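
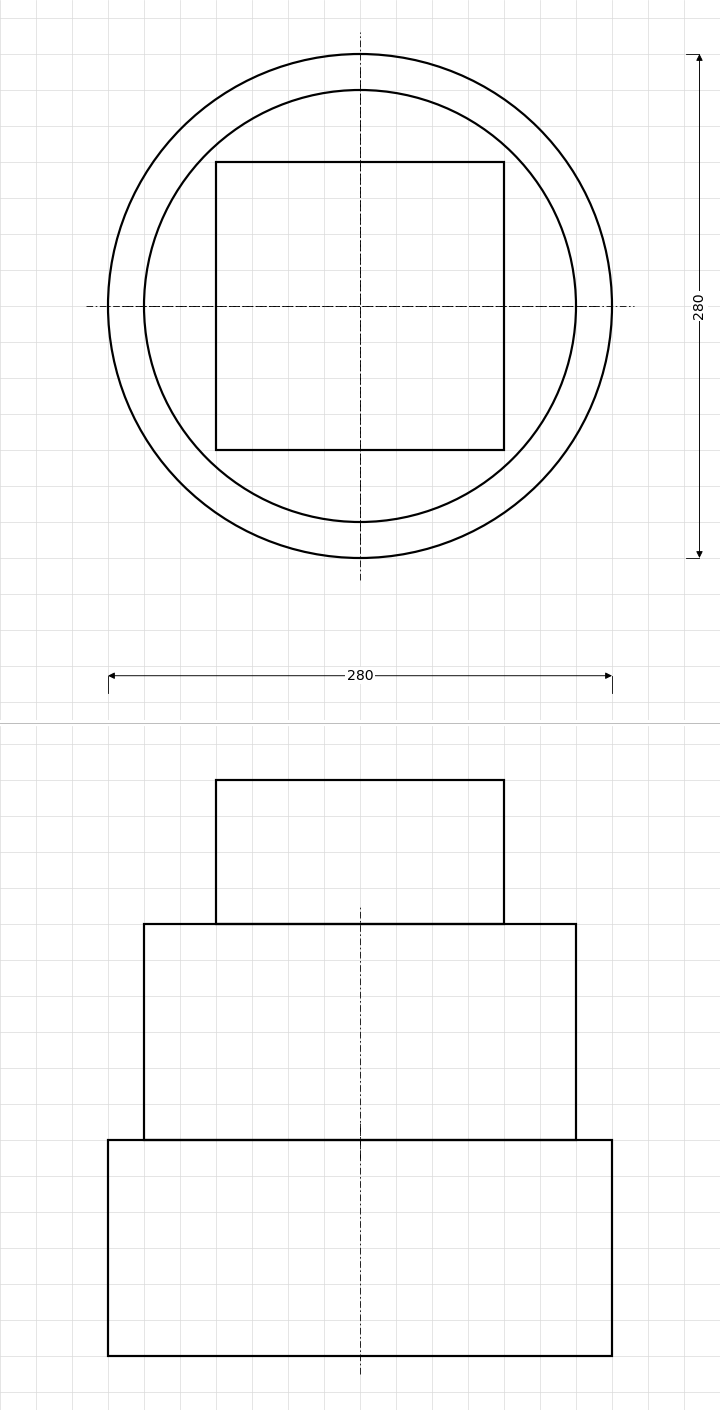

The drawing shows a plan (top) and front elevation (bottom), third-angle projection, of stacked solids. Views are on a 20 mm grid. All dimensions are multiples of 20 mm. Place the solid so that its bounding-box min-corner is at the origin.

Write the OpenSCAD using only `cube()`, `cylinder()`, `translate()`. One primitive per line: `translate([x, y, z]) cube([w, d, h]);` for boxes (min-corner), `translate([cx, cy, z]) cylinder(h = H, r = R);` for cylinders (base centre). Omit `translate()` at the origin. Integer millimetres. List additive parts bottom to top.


translate([140, 140, 0]) cylinder(h = 120, r = 140);
translate([140, 140, 120]) cylinder(h = 120, r = 120);
translate([60, 60, 240]) cube([160, 160, 80]);


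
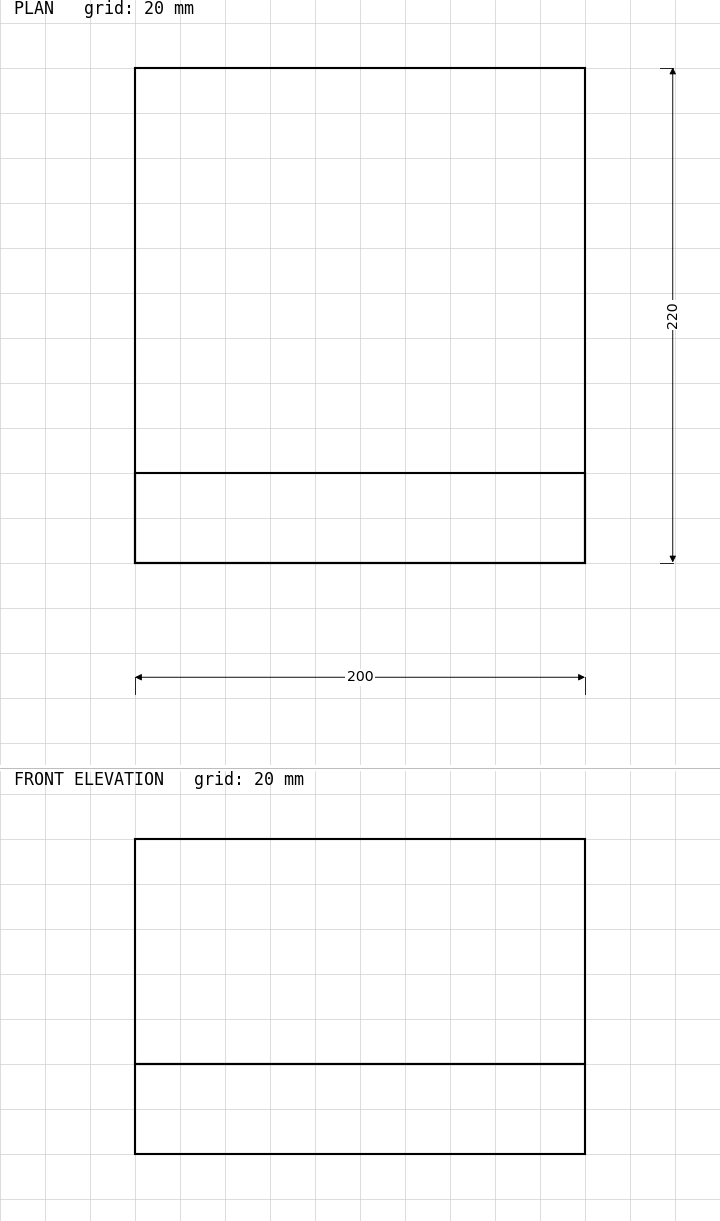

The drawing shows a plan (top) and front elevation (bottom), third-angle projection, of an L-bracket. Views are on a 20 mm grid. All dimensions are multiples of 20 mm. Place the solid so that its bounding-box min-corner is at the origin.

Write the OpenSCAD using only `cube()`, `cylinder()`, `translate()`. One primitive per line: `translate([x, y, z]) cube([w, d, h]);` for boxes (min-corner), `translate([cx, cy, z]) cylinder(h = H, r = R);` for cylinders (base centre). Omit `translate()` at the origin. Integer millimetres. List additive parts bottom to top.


cube([200, 220, 40]);
translate([0, 0, 40]) cube([200, 40, 100]);


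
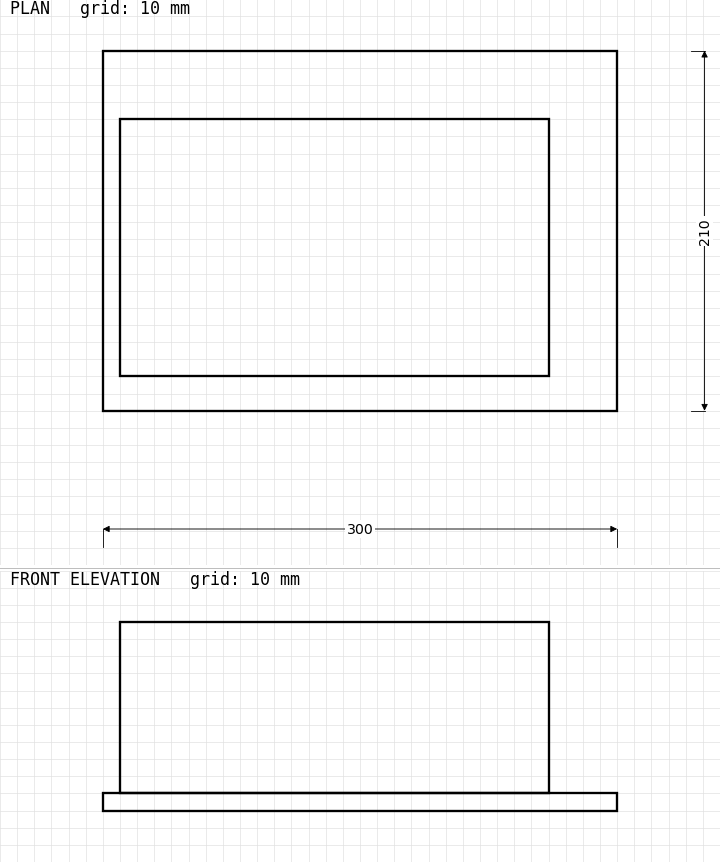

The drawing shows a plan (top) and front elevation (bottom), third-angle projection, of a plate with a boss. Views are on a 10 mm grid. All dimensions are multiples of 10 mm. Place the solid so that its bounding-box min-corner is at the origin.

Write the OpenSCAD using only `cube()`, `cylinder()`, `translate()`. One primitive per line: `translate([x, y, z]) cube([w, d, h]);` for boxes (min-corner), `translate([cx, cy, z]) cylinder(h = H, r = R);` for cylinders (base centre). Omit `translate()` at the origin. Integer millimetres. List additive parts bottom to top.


cube([300, 210, 10]);
translate([10, 20, 10]) cube([250, 150, 100]);


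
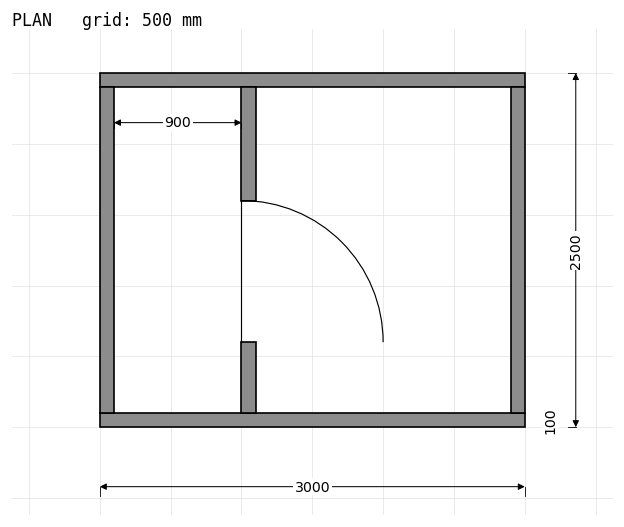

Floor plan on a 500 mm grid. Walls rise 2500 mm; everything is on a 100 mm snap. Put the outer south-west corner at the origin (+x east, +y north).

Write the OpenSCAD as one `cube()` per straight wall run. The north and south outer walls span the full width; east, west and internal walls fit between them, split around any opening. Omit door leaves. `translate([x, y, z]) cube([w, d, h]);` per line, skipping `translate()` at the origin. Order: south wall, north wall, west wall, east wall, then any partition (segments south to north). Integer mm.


cube([3000, 100, 2500]);
translate([0, 2400, 0]) cube([3000, 100, 2500]);
translate([0, 100, 0]) cube([100, 2300, 2500]);
translate([2900, 100, 0]) cube([100, 2300, 2500]);
translate([1000, 100, 0]) cube([100, 500, 2500]);
translate([1000, 1600, 0]) cube([100, 800, 2500]);


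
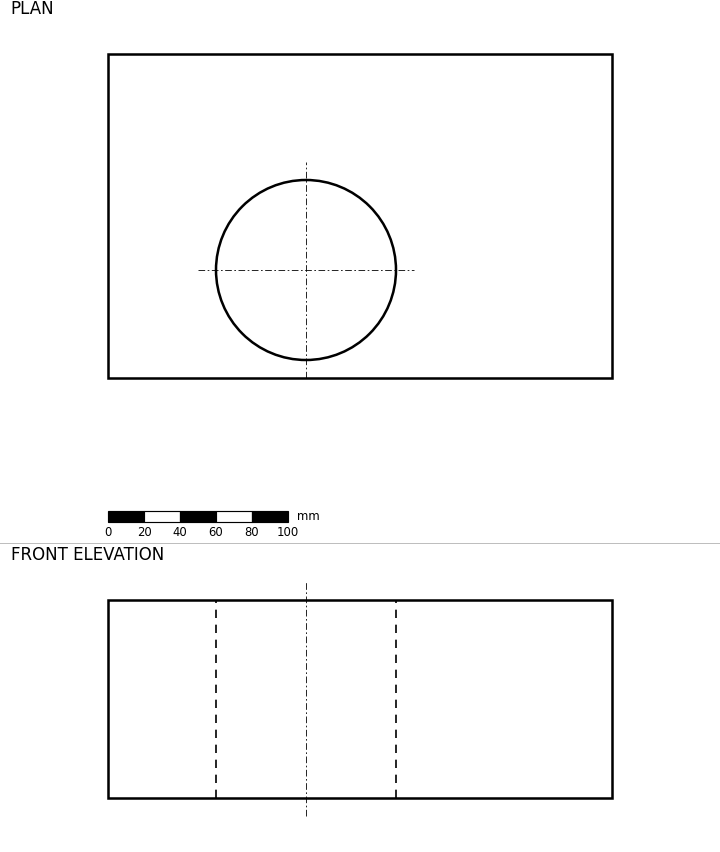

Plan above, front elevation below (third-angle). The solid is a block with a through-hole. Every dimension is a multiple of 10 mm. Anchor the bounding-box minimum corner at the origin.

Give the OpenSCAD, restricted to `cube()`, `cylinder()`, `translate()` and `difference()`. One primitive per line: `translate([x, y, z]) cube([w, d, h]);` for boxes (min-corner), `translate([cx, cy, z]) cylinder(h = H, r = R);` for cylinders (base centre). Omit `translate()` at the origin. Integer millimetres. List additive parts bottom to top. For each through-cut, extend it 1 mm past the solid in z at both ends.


difference() {
  cube([280, 180, 110]);
  translate([110, 60, -1]) cylinder(h = 112, r = 50);
}


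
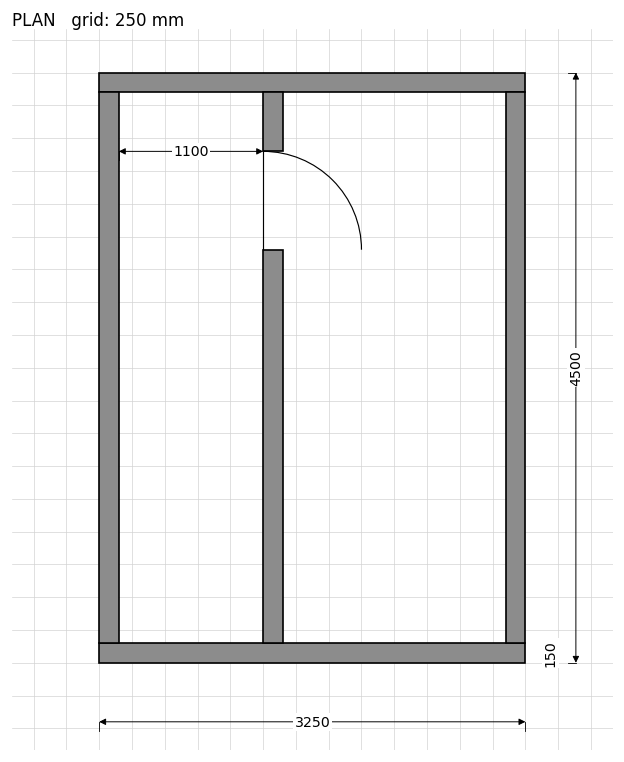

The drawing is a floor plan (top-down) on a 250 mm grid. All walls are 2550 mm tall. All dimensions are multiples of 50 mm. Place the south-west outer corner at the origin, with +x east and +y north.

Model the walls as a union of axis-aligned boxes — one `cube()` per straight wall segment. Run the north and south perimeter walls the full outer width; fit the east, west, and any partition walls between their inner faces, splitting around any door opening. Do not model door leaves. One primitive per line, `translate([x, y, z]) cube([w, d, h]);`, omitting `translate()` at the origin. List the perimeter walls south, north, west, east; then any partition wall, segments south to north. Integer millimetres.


cube([3250, 150, 2550]);
translate([0, 4350, 0]) cube([3250, 150, 2550]);
translate([0, 150, 0]) cube([150, 4200, 2550]);
translate([3100, 150, 0]) cube([150, 4200, 2550]);
translate([1250, 150, 0]) cube([150, 3000, 2550]);
translate([1250, 3900, 0]) cube([150, 450, 2550]);


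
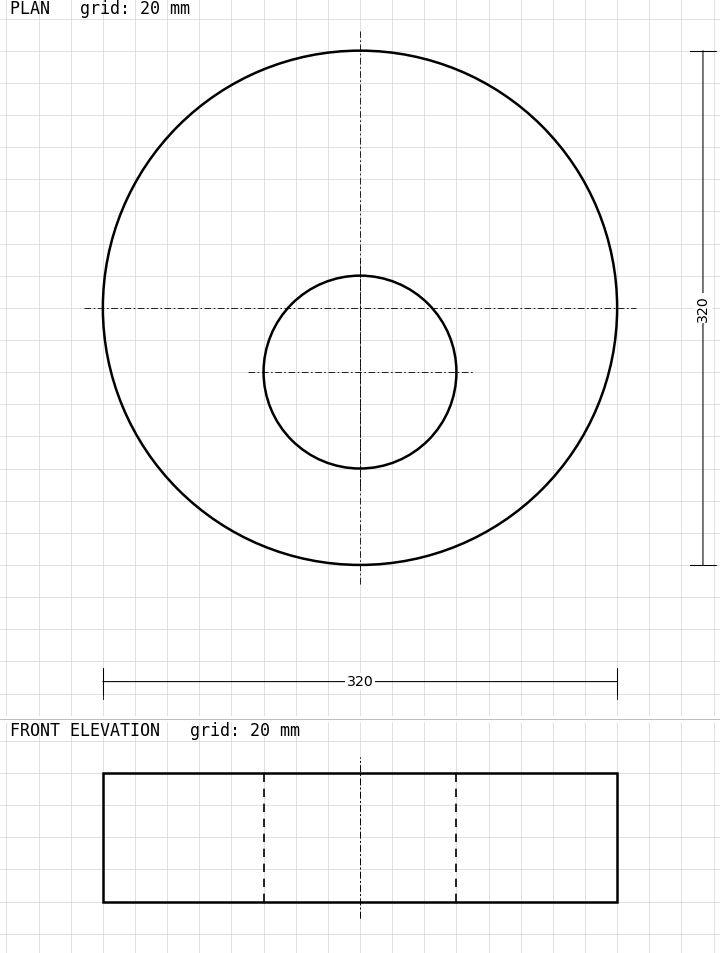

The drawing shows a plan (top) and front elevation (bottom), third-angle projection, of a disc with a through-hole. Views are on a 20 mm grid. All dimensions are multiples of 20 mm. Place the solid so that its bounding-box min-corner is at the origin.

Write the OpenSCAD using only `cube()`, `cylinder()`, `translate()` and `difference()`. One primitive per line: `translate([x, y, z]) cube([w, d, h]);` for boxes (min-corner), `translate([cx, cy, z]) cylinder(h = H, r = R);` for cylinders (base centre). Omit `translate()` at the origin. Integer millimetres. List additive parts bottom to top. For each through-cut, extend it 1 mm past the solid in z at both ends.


difference() {
  translate([160, 160, 0]) cylinder(h = 80, r = 160);
  translate([160, 120, -1]) cylinder(h = 82, r = 60);
}


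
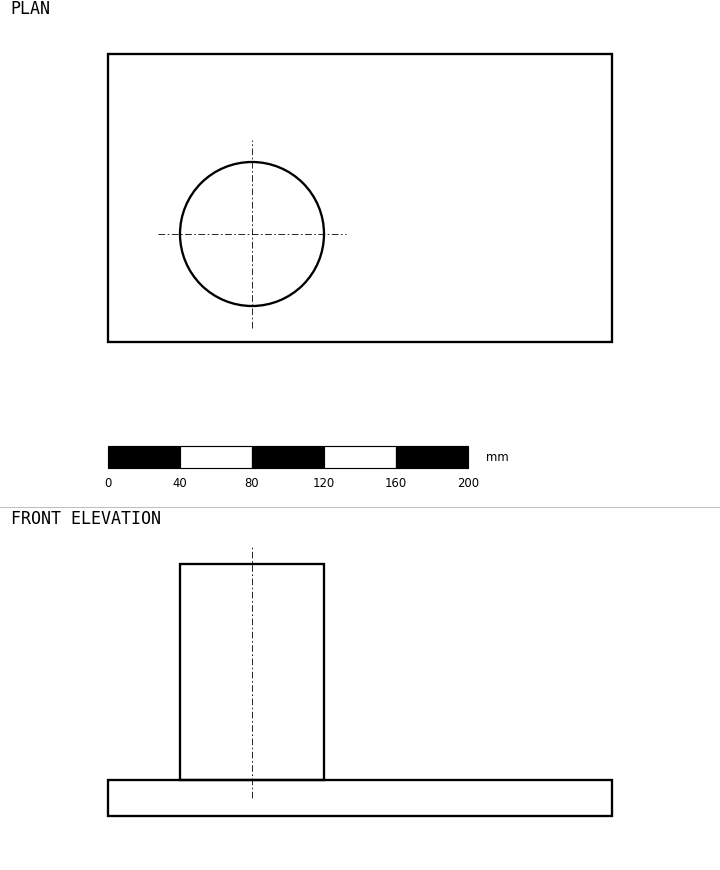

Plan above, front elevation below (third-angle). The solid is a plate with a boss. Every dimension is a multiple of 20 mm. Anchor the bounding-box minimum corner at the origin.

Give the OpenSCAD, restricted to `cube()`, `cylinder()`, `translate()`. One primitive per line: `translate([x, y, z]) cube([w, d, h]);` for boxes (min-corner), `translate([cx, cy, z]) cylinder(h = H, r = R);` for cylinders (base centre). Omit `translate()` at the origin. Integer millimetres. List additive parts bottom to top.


cube([280, 160, 20]);
translate([80, 60, 20]) cylinder(h = 120, r = 40);


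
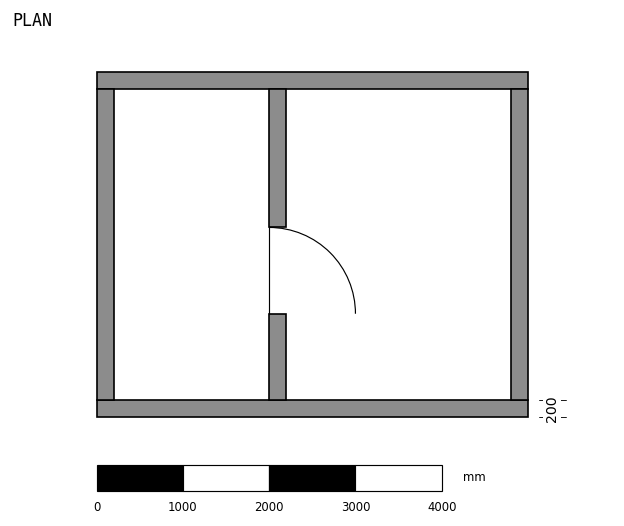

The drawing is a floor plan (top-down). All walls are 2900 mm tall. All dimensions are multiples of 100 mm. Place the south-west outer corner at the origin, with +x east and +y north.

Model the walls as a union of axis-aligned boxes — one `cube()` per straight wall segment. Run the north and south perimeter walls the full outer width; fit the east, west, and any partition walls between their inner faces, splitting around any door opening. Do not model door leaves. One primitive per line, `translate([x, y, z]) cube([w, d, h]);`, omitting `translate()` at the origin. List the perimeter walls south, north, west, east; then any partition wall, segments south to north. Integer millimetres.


cube([5000, 200, 2900]);
translate([0, 3800, 0]) cube([5000, 200, 2900]);
translate([0, 200, 0]) cube([200, 3600, 2900]);
translate([4800, 200, 0]) cube([200, 3600, 2900]);
translate([2000, 200, 0]) cube([200, 1000, 2900]);
translate([2000, 2200, 0]) cube([200, 1600, 2900]);


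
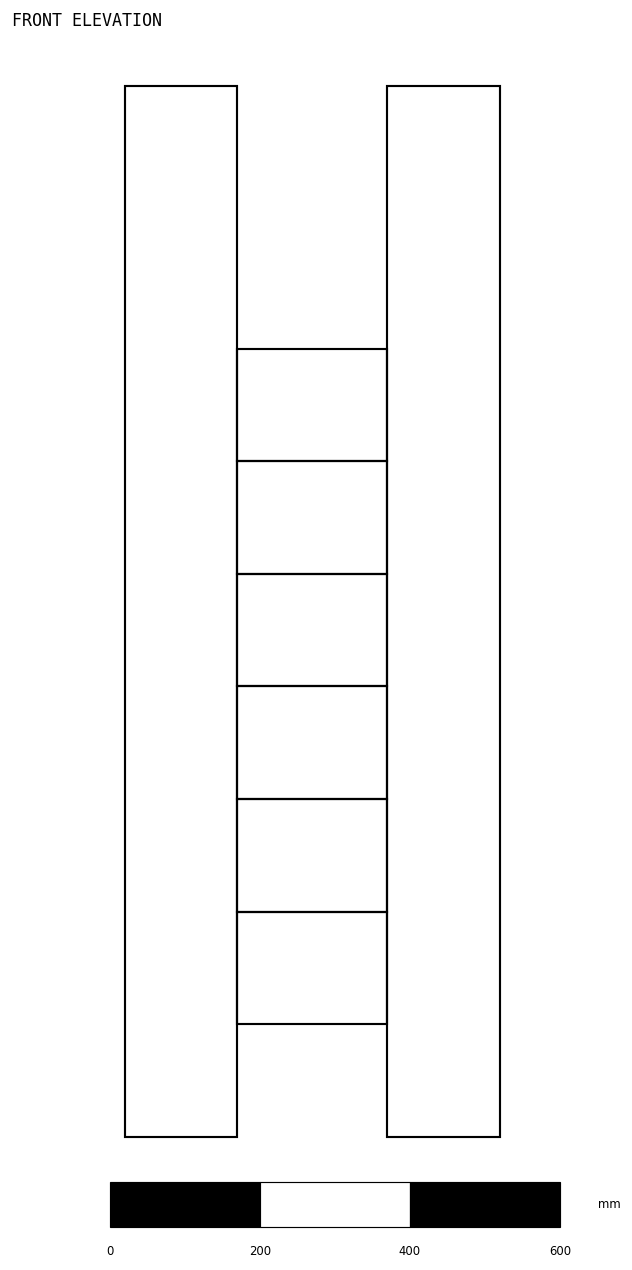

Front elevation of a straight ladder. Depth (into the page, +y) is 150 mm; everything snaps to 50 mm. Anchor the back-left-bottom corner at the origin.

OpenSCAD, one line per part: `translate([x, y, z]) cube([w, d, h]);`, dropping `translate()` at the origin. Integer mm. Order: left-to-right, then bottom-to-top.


cube([150, 150, 1400]);
translate([150, 0, 150]) cube([200, 150, 150]);
translate([150, 0, 300]) cube([200, 150, 150]);
translate([150, 0, 450]) cube([200, 150, 150]);
translate([150, 0, 600]) cube([200, 150, 150]);
translate([150, 0, 750]) cube([200, 150, 150]);
translate([150, 0, 900]) cube([200, 150, 150]);
translate([350, 0, 0]) cube([150, 150, 1400]);


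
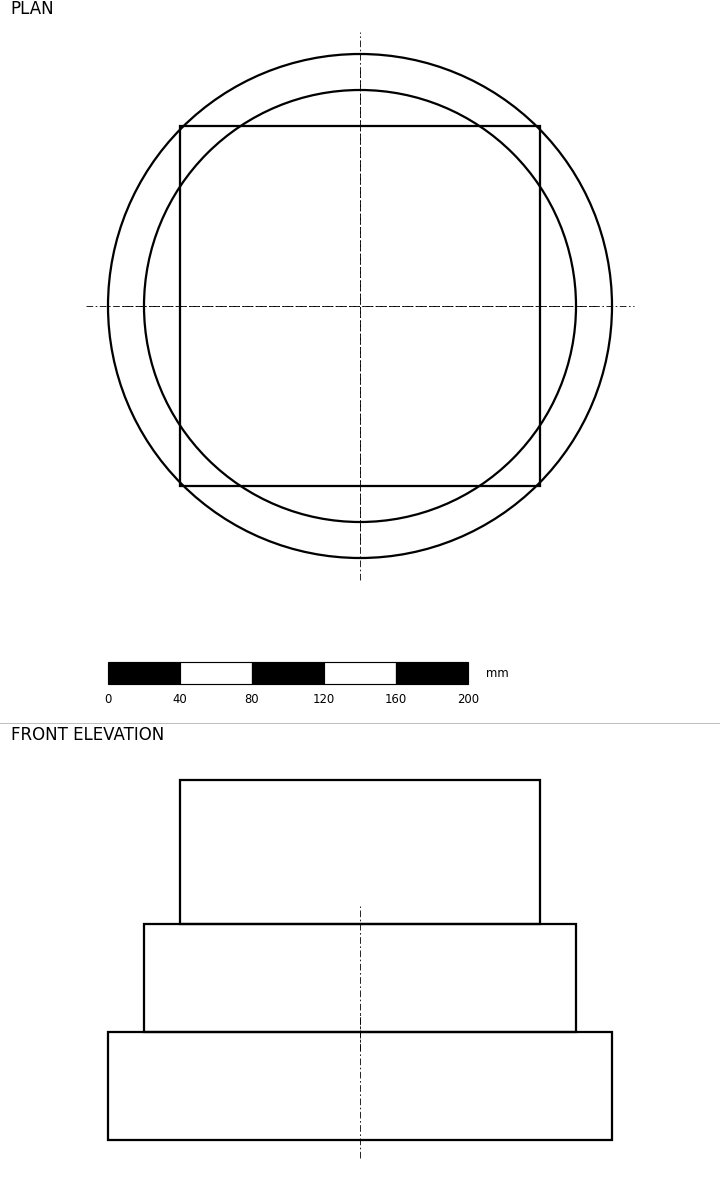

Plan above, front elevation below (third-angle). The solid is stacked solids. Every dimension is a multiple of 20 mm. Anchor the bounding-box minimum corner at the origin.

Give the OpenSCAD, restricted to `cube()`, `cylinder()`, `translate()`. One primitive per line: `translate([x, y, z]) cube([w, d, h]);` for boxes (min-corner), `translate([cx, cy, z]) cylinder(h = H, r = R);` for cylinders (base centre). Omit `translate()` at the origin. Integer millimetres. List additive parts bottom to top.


translate([140, 140, 0]) cylinder(h = 60, r = 140);
translate([140, 140, 60]) cylinder(h = 60, r = 120);
translate([40, 40, 120]) cube([200, 200, 80]);


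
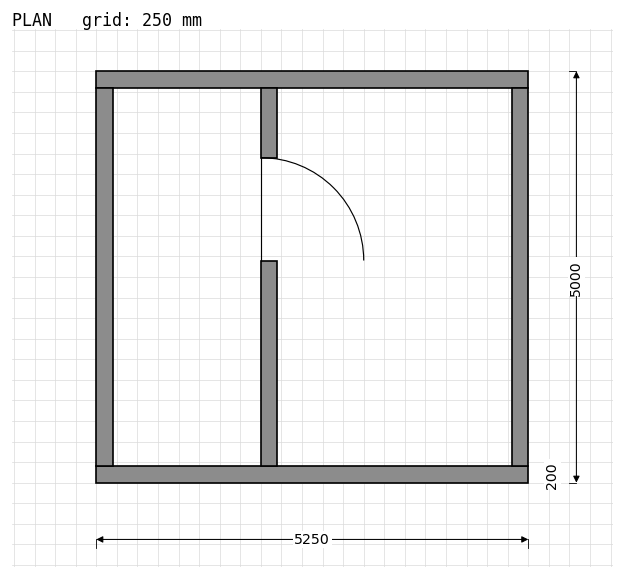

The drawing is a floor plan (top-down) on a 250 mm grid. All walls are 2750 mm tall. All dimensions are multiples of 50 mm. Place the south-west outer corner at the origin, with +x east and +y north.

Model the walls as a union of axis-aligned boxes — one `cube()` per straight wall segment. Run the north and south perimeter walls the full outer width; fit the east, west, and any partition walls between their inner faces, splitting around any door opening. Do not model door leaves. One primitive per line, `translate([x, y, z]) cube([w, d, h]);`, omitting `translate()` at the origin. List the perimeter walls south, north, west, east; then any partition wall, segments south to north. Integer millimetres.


cube([5250, 200, 2750]);
translate([0, 4800, 0]) cube([5250, 200, 2750]);
translate([0, 200, 0]) cube([200, 4600, 2750]);
translate([5050, 200, 0]) cube([200, 4600, 2750]);
translate([2000, 200, 0]) cube([200, 2500, 2750]);
translate([2000, 3950, 0]) cube([200, 850, 2750]);


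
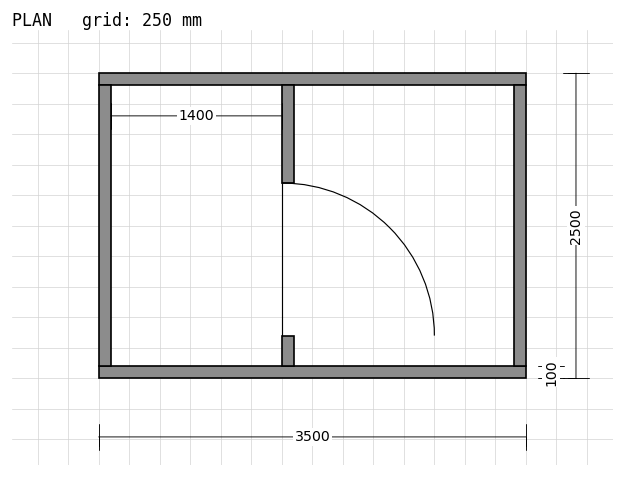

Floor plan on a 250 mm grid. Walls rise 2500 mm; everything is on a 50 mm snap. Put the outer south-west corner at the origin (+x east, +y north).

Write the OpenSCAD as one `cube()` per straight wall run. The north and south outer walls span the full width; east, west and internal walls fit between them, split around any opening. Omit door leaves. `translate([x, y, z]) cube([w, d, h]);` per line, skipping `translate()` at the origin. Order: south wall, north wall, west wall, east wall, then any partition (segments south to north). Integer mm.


cube([3500, 100, 2500]);
translate([0, 2400, 0]) cube([3500, 100, 2500]);
translate([0, 100, 0]) cube([100, 2300, 2500]);
translate([3400, 100, 0]) cube([100, 2300, 2500]);
translate([1500, 100, 0]) cube([100, 250, 2500]);
translate([1500, 1600, 0]) cube([100, 800, 2500]);


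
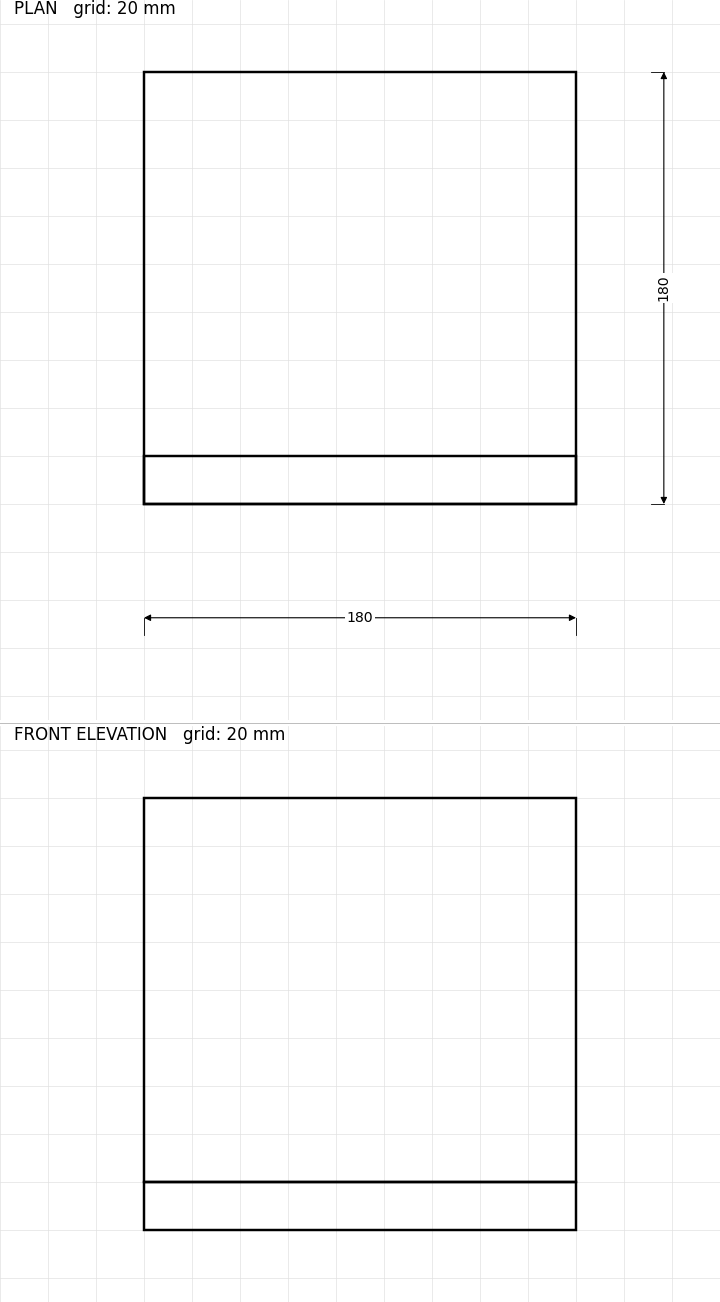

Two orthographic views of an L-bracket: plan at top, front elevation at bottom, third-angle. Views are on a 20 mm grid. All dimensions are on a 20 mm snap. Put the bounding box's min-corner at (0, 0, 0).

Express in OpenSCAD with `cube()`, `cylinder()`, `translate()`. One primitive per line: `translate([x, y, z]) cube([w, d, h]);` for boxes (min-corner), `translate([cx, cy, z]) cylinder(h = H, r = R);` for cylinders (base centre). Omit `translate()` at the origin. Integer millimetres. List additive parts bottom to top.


cube([180, 180, 20]);
translate([0, 0, 20]) cube([180, 20, 160]);


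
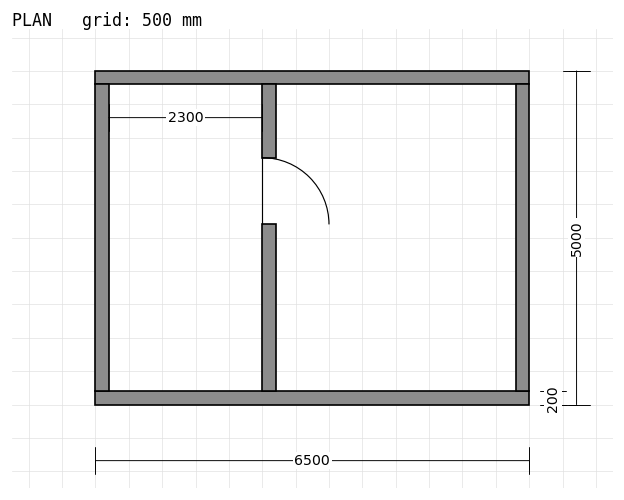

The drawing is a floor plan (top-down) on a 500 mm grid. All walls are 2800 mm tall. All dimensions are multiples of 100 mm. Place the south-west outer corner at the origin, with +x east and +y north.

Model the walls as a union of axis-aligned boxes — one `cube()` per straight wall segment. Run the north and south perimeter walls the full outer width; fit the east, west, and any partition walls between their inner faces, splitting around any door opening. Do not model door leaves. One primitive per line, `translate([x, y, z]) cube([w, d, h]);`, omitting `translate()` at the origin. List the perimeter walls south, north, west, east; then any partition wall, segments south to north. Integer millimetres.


cube([6500, 200, 2800]);
translate([0, 4800, 0]) cube([6500, 200, 2800]);
translate([0, 200, 0]) cube([200, 4600, 2800]);
translate([6300, 200, 0]) cube([200, 4600, 2800]);
translate([2500, 200, 0]) cube([200, 2500, 2800]);
translate([2500, 3700, 0]) cube([200, 1100, 2800]);


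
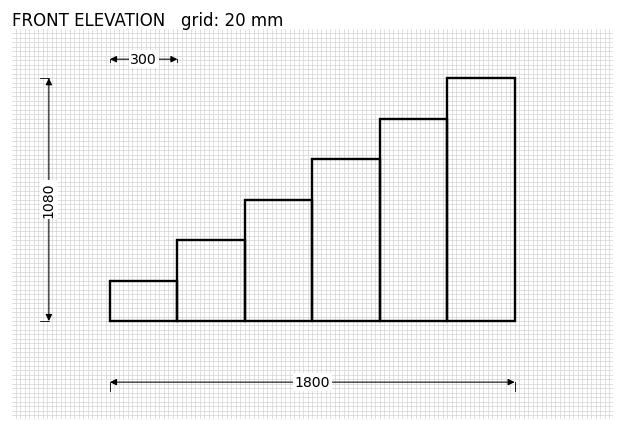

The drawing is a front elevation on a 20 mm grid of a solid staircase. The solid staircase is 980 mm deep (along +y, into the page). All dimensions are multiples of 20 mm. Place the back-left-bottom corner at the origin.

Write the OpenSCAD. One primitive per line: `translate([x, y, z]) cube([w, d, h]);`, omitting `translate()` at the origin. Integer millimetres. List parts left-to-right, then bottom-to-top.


cube([300, 980, 180]);
translate([300, 0, 0]) cube([300, 980, 360]);
translate([600, 0, 0]) cube([300, 980, 540]);
translate([900, 0, 0]) cube([300, 980, 720]);
translate([1200, 0, 0]) cube([300, 980, 900]);
translate([1500, 0, 0]) cube([300, 980, 1080]);


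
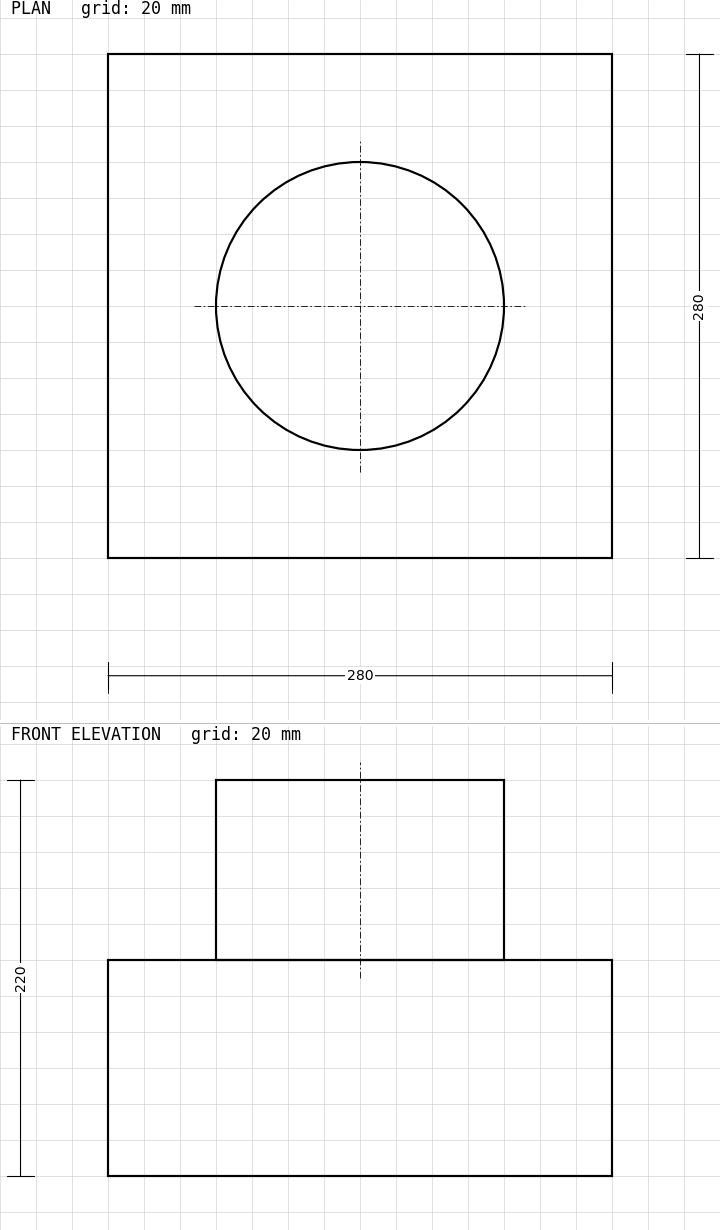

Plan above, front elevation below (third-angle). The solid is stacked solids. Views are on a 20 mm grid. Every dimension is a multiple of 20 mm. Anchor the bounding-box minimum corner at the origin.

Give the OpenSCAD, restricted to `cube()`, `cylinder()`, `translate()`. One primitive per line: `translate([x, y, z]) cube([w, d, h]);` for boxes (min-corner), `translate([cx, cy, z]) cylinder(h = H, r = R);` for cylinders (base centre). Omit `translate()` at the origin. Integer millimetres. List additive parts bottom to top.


cube([280, 280, 120]);
translate([140, 140, 120]) cylinder(h = 100, r = 80);


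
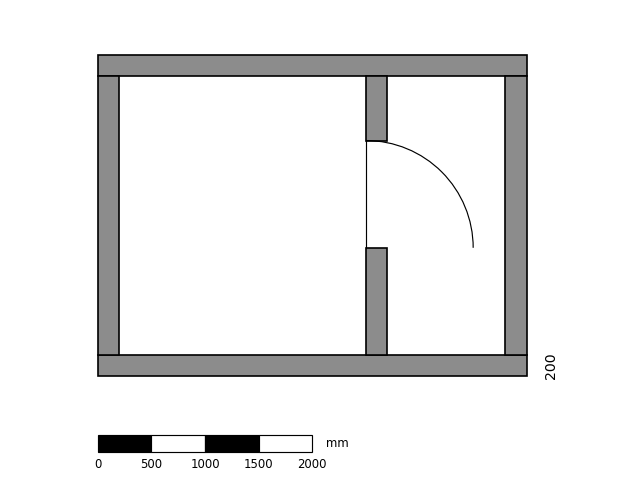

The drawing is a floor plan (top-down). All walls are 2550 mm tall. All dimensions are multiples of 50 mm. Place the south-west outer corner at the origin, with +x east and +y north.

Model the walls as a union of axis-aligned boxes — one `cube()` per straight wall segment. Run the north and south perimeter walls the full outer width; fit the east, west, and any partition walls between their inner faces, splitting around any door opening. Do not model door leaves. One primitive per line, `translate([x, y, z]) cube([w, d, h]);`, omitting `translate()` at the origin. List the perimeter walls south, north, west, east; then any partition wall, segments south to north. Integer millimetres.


cube([4000, 200, 2550]);
translate([0, 2800, 0]) cube([4000, 200, 2550]);
translate([0, 200, 0]) cube([200, 2600, 2550]);
translate([3800, 200, 0]) cube([200, 2600, 2550]);
translate([2500, 200, 0]) cube([200, 1000, 2550]);
translate([2500, 2200, 0]) cube([200, 600, 2550]);


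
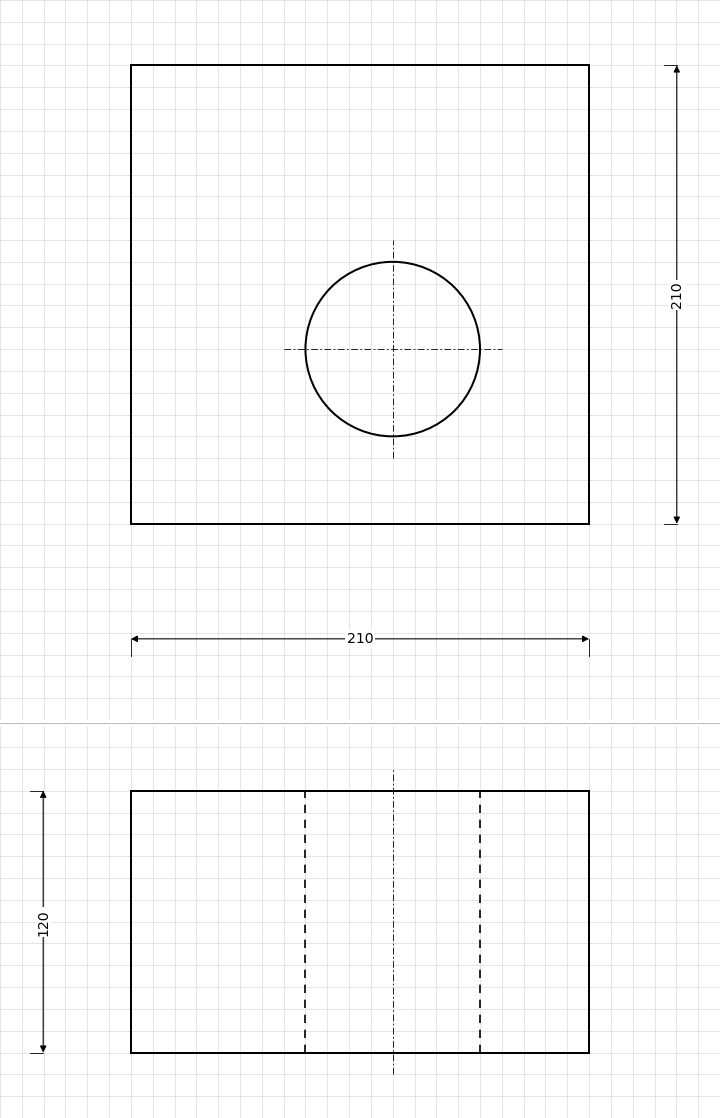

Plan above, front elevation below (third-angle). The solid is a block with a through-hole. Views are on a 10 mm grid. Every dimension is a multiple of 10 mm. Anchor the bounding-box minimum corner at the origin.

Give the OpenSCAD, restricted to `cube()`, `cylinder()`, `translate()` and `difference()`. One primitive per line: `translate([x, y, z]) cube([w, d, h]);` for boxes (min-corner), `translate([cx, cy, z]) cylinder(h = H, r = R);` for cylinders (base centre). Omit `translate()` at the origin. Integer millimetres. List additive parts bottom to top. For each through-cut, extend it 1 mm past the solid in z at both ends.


difference() {
  cube([210, 210, 120]);
  translate([120, 80, -1]) cylinder(h = 122, r = 40);
}


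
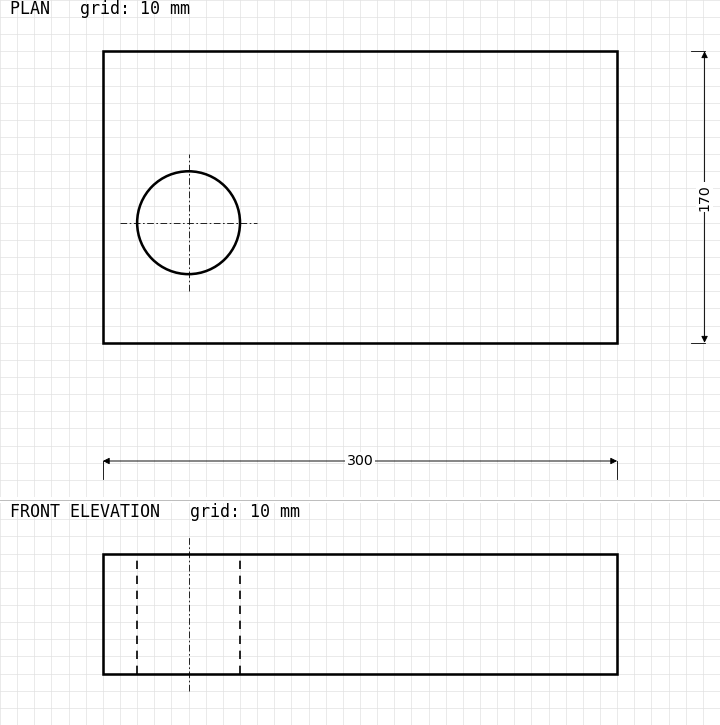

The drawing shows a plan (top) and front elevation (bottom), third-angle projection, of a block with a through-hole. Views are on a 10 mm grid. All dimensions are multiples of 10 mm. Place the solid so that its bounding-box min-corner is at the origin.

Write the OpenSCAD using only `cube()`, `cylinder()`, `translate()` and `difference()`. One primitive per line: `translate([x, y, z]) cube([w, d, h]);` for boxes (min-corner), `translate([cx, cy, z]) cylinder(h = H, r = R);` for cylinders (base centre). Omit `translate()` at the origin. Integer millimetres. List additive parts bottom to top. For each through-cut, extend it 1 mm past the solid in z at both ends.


difference() {
  cube([300, 170, 70]);
  translate([50, 70, -1]) cylinder(h = 72, r = 30);
}


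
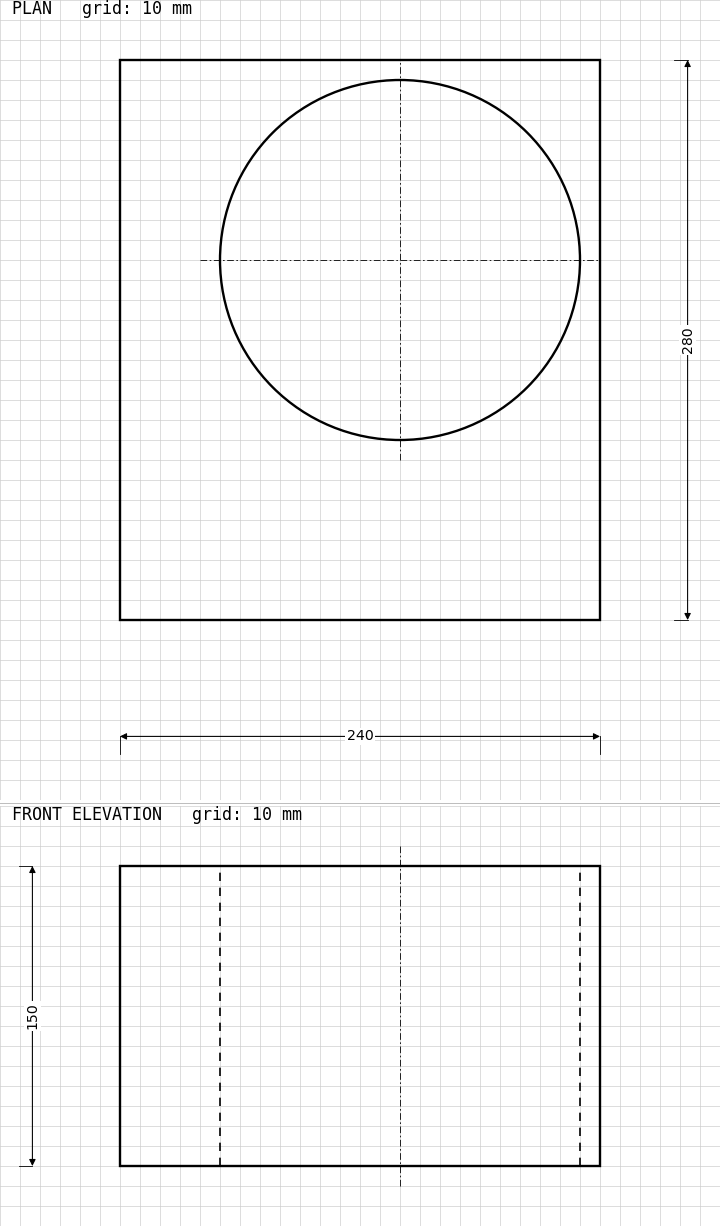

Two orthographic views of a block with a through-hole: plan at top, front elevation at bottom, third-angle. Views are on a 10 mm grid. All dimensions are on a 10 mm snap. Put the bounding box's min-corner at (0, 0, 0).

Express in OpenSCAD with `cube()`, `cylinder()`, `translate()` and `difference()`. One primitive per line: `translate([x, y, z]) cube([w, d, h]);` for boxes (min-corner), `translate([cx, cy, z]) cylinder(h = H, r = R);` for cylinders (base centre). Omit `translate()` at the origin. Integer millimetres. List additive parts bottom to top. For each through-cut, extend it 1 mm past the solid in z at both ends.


difference() {
  cube([240, 280, 150]);
  translate([140, 180, -1]) cylinder(h = 152, r = 90);
}


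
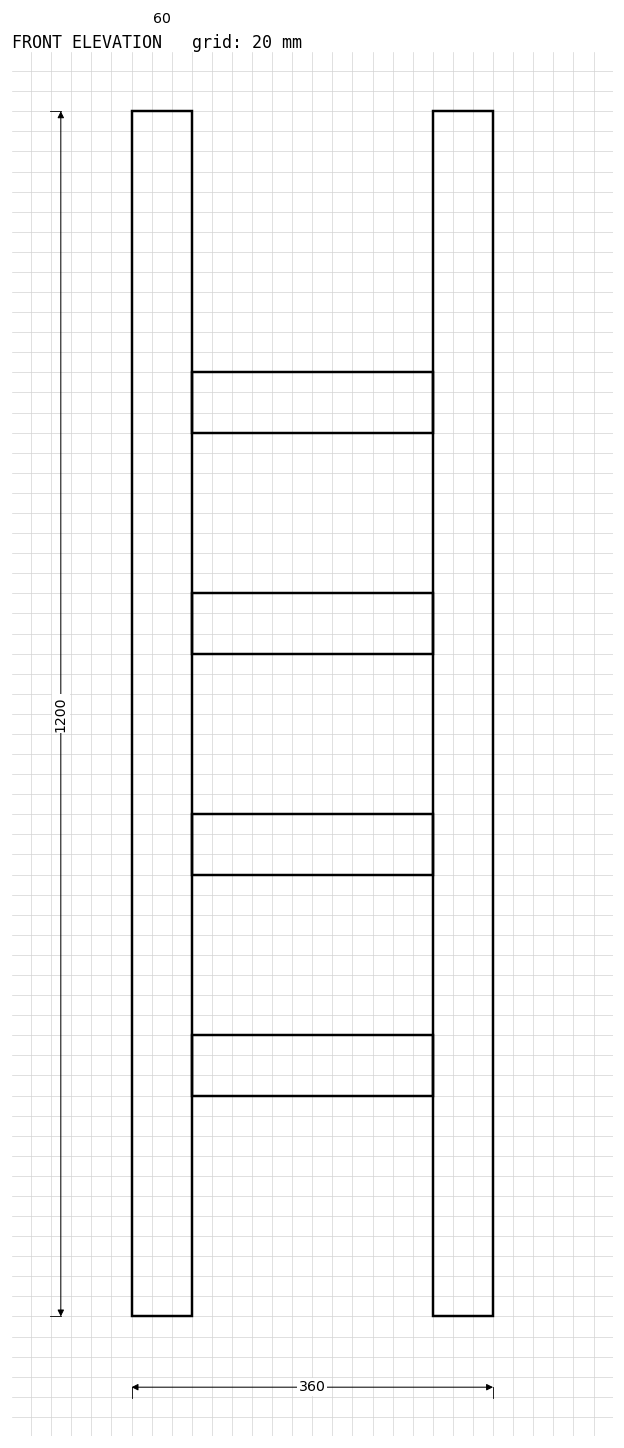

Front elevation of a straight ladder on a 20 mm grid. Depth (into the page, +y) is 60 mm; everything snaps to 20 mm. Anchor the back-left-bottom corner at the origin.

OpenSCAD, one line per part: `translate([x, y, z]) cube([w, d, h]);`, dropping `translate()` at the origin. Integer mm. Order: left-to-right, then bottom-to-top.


cube([60, 60, 1200]);
translate([60, 0, 220]) cube([240, 60, 60]);
translate([60, 0, 440]) cube([240, 60, 60]);
translate([60, 0, 660]) cube([240, 60, 60]);
translate([60, 0, 880]) cube([240, 60, 60]);
translate([300, 0, 0]) cube([60, 60, 1200]);


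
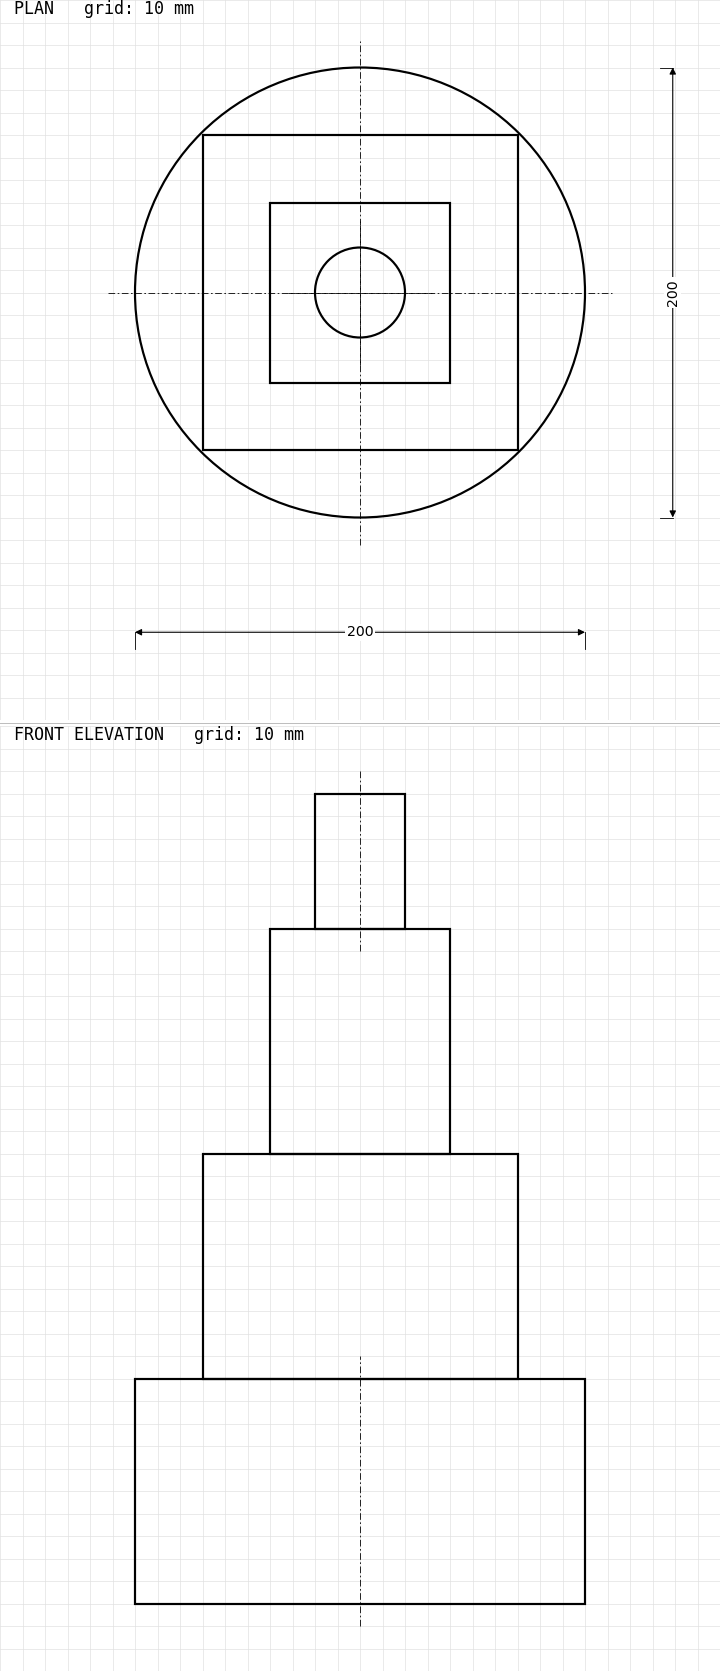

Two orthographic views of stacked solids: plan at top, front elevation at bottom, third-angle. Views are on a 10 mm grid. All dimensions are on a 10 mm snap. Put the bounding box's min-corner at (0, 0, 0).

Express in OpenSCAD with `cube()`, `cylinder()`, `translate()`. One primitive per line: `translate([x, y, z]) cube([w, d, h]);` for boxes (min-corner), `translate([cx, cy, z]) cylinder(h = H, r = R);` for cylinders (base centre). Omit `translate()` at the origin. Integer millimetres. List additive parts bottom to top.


translate([100, 100, 0]) cylinder(h = 100, r = 100);
translate([30, 30, 100]) cube([140, 140, 100]);
translate([60, 60, 200]) cube([80, 80, 100]);
translate([100, 100, 300]) cylinder(h = 60, r = 20);


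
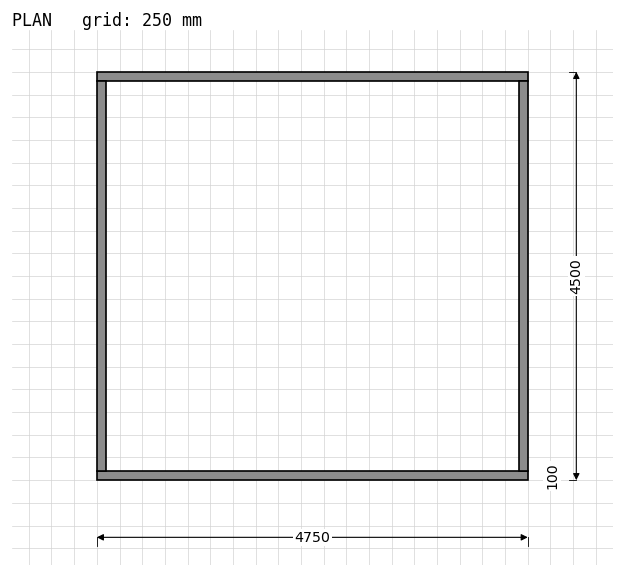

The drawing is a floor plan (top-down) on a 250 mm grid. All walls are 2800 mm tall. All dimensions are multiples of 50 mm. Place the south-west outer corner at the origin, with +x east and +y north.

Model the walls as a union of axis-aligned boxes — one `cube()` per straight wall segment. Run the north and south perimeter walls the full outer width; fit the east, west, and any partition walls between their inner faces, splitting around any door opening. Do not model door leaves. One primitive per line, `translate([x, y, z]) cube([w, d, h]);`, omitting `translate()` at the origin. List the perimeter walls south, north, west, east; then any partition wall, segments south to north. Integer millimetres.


cube([4750, 100, 2800]);
translate([0, 4400, 0]) cube([4750, 100, 2800]);
translate([0, 100, 0]) cube([100, 4300, 2800]);
translate([4650, 100, 0]) cube([100, 4300, 2800]);


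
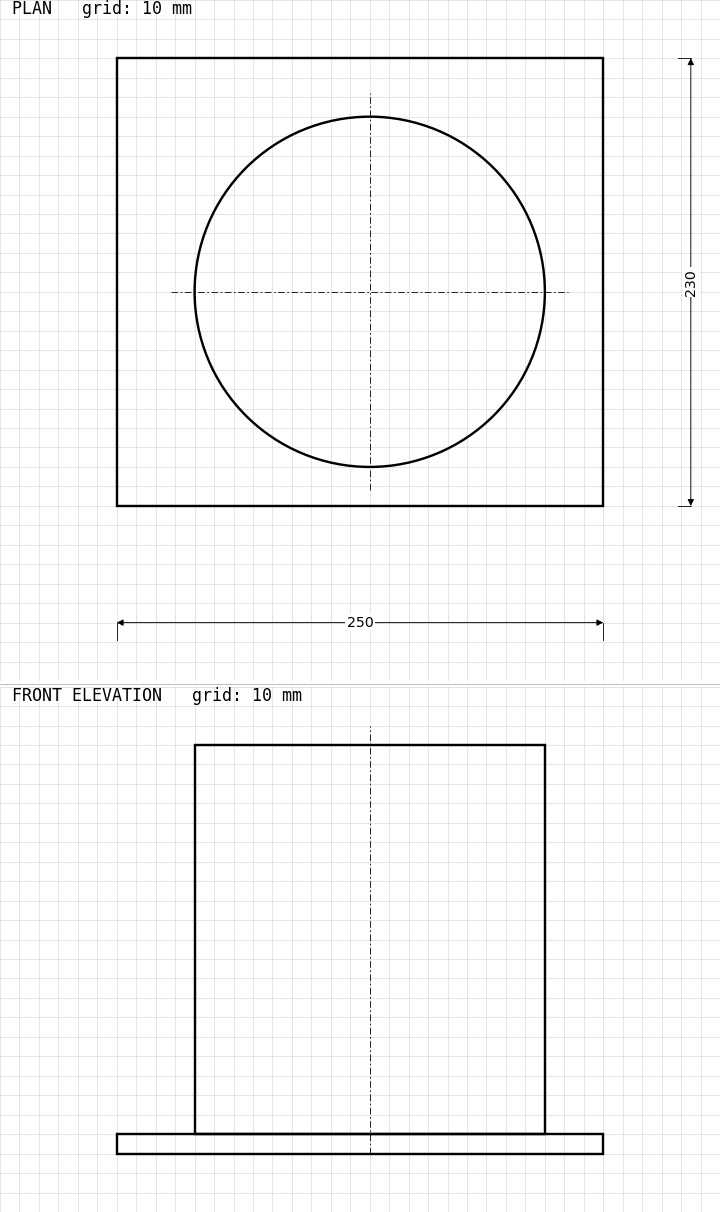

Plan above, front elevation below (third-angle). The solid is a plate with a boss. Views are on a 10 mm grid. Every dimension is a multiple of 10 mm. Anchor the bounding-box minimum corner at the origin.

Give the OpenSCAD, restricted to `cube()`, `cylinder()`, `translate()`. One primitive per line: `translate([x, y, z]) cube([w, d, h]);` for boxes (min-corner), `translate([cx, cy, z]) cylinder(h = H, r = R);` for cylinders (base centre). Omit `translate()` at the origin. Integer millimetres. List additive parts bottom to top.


cube([250, 230, 10]);
translate([130, 110, 10]) cylinder(h = 200, r = 90);


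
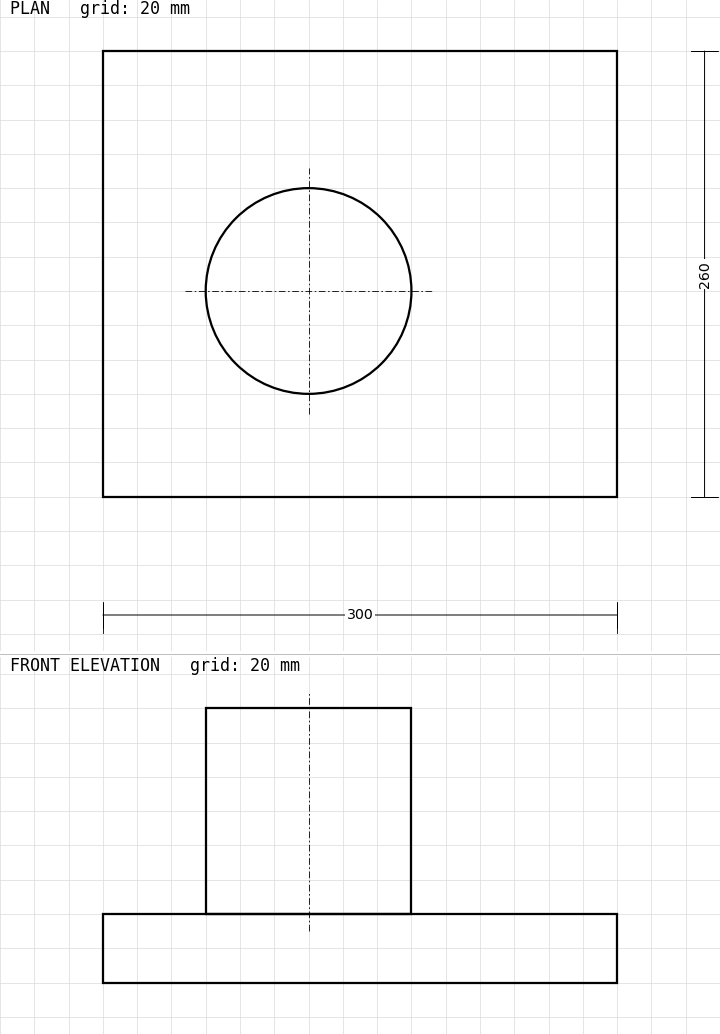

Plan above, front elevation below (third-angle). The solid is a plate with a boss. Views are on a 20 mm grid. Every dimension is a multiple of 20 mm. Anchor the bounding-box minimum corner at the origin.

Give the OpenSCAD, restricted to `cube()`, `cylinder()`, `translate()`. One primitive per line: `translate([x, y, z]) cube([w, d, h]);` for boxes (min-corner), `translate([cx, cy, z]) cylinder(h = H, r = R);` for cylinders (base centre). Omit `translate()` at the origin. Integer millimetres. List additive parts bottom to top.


cube([300, 260, 40]);
translate([120, 120, 40]) cylinder(h = 120, r = 60);


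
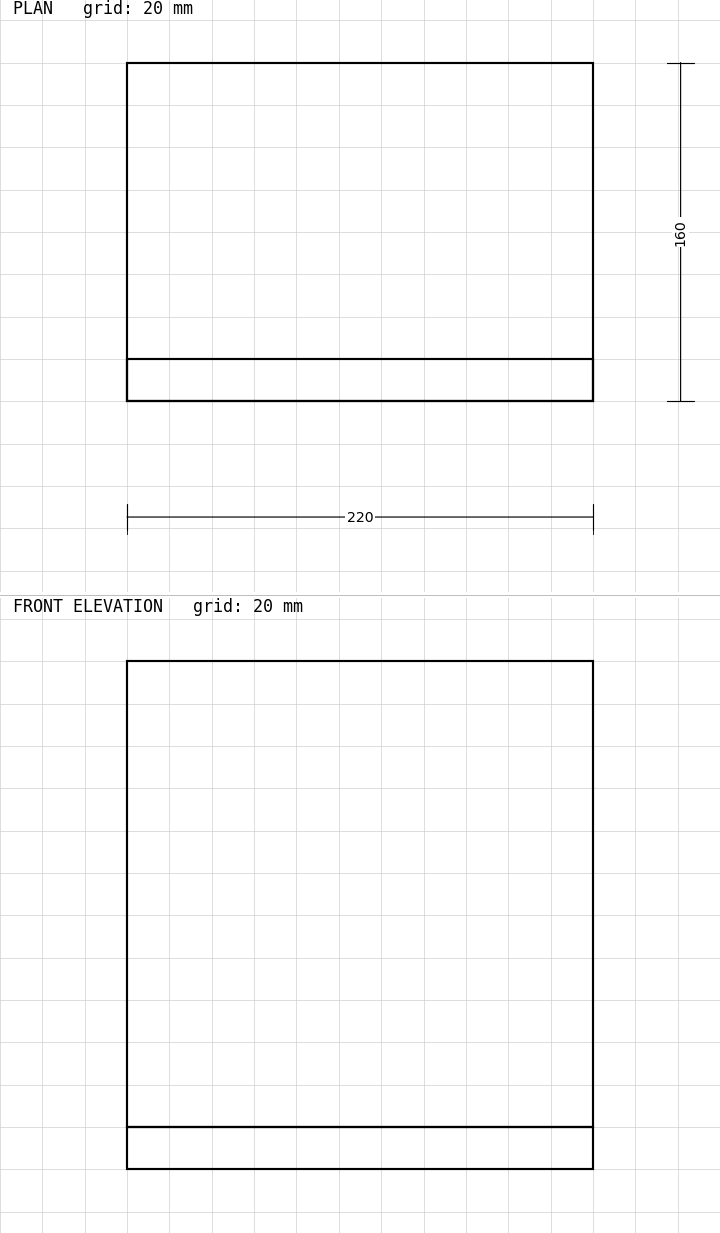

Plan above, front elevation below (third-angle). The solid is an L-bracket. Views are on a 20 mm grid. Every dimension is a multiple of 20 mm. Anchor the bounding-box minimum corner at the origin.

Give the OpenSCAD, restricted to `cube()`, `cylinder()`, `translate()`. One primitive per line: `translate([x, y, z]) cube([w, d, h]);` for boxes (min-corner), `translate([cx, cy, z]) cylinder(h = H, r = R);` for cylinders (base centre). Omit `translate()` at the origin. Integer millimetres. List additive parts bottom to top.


cube([220, 160, 20]);
translate([0, 0, 20]) cube([220, 20, 220]);


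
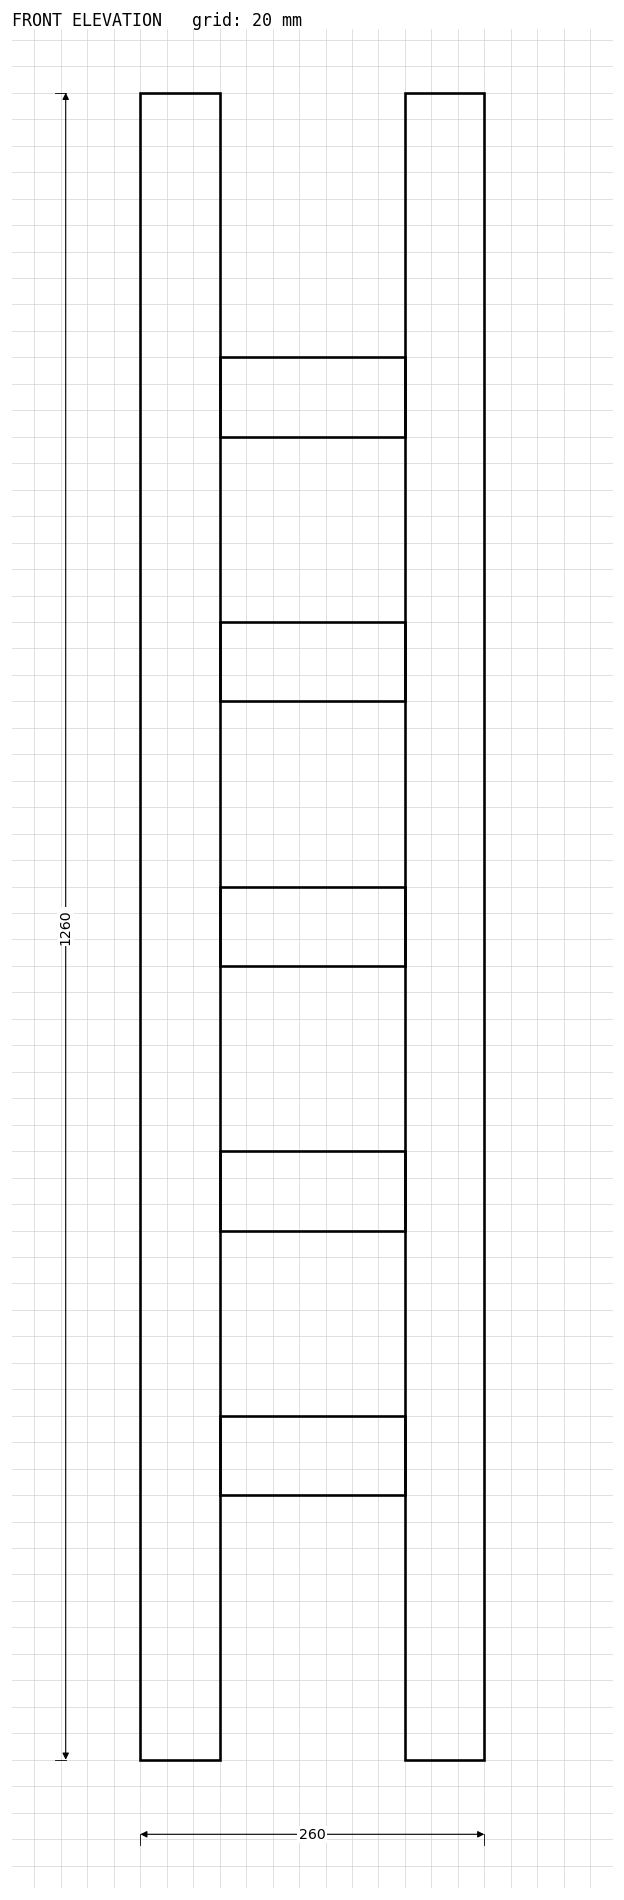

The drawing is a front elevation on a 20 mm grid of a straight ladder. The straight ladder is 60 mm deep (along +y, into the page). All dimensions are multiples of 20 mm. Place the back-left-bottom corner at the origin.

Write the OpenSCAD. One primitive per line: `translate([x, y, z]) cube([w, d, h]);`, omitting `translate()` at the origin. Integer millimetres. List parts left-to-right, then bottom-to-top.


cube([60, 60, 1260]);
translate([60, 0, 200]) cube([140, 60, 60]);
translate([60, 0, 400]) cube([140, 60, 60]);
translate([60, 0, 600]) cube([140, 60, 60]);
translate([60, 0, 800]) cube([140, 60, 60]);
translate([60, 0, 1000]) cube([140, 60, 60]);
translate([200, 0, 0]) cube([60, 60, 1260]);


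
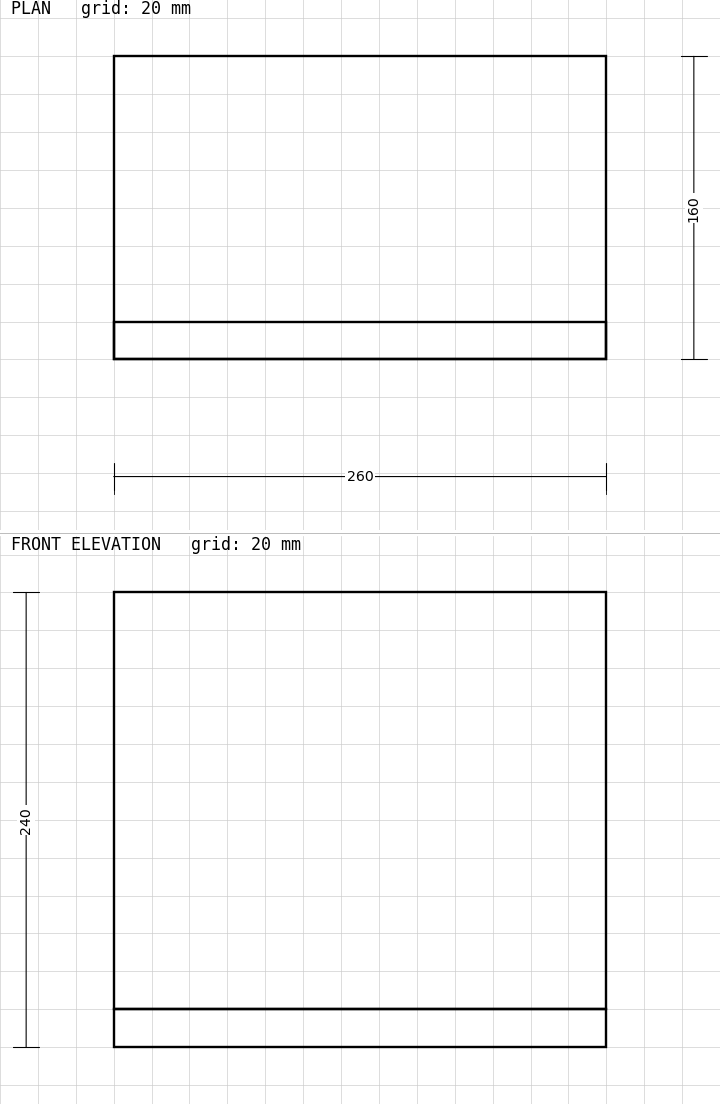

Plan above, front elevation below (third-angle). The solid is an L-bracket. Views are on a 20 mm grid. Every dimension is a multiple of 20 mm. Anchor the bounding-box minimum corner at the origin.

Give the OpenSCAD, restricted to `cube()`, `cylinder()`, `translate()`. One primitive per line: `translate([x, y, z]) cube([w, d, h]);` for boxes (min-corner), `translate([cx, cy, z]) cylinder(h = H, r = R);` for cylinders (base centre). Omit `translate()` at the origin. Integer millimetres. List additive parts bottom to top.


cube([260, 160, 20]);
translate([0, 0, 20]) cube([260, 20, 220]);


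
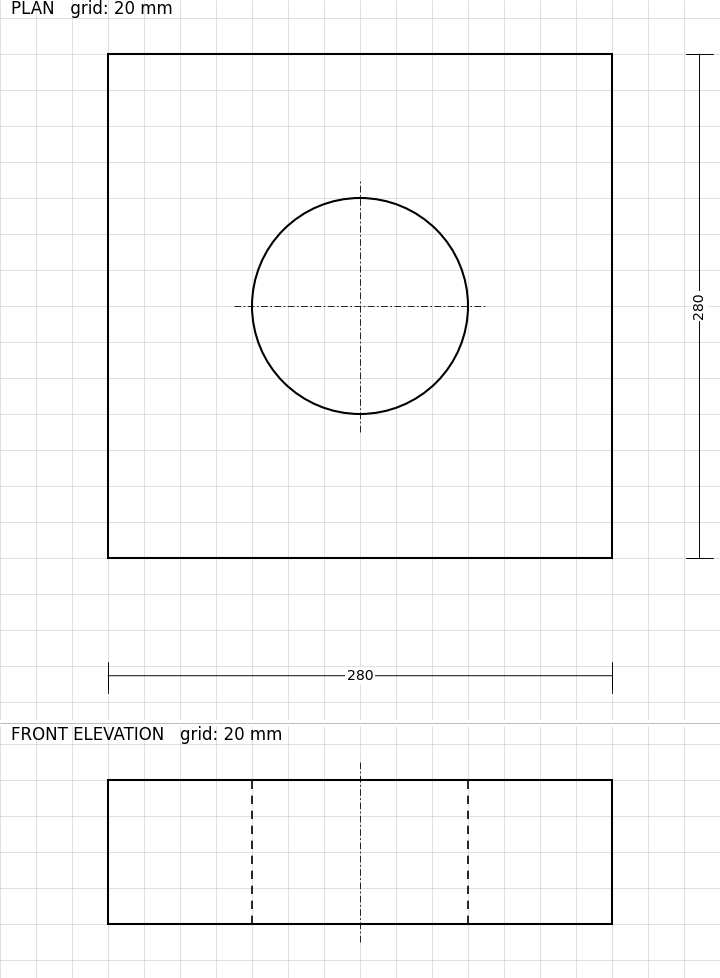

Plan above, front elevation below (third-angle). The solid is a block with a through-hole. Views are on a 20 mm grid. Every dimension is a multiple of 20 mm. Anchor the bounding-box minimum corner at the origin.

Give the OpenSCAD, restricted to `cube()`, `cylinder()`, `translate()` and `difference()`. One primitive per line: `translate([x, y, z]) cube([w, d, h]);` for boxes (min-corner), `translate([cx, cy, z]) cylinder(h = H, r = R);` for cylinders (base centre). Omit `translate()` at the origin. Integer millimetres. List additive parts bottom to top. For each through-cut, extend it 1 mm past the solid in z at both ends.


difference() {
  cube([280, 280, 80]);
  translate([140, 140, -1]) cylinder(h = 82, r = 60);
}


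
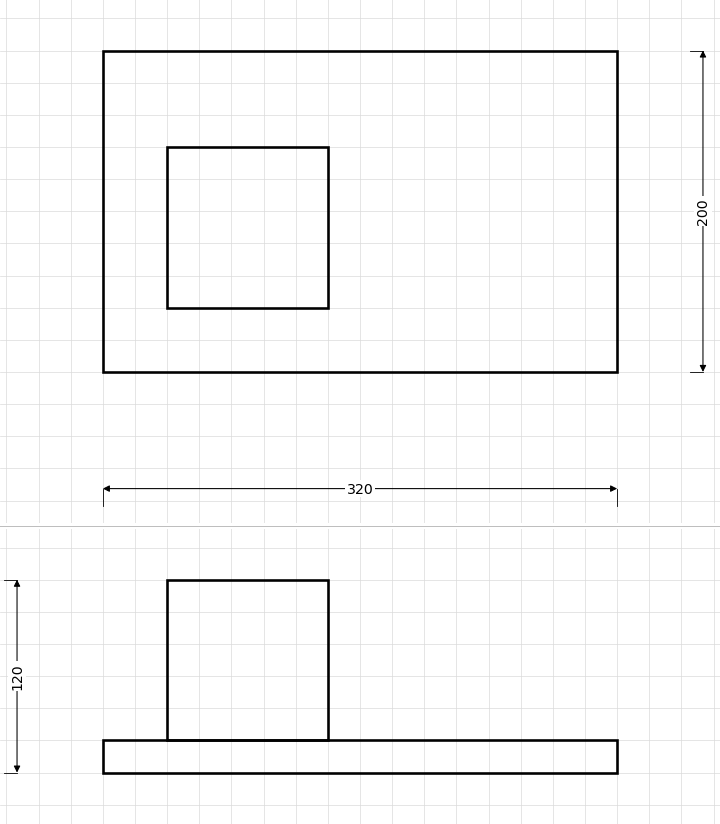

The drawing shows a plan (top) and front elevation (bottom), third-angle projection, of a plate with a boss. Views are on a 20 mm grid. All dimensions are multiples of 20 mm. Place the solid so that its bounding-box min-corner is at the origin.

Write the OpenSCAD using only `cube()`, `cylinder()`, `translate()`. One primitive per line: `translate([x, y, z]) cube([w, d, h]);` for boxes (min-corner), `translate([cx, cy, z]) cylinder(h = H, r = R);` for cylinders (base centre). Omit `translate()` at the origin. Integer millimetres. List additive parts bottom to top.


cube([320, 200, 20]);
translate([40, 40, 20]) cube([100, 100, 100]);


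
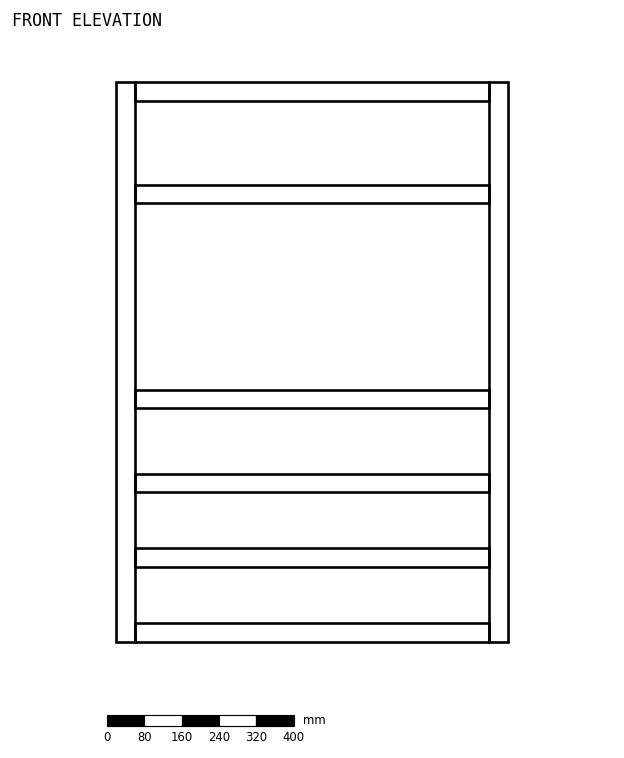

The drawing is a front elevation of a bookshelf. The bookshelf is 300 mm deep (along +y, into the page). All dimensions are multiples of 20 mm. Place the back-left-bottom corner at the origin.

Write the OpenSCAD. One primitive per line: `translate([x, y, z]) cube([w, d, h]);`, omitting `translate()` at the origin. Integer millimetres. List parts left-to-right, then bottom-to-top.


cube([40, 300, 1200]);
translate([40, 0, 0]) cube([760, 300, 40]);
translate([40, 0, 160]) cube([760, 300, 40]);
translate([40, 0, 320]) cube([760, 300, 40]);
translate([40, 0, 500]) cube([760, 300, 40]);
translate([40, 0, 940]) cube([760, 300, 40]);
translate([40, 0, 1160]) cube([760, 300, 40]);
translate([800, 0, 0]) cube([40, 300, 1200]);


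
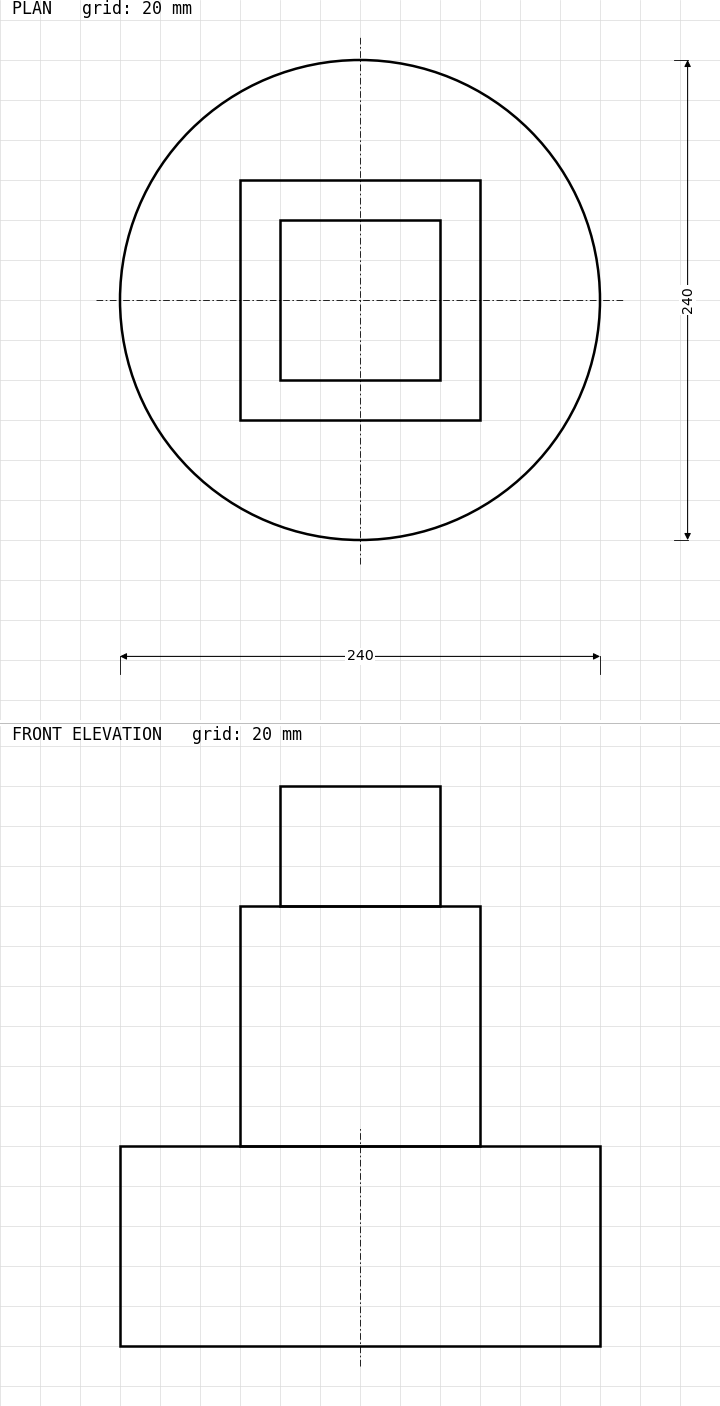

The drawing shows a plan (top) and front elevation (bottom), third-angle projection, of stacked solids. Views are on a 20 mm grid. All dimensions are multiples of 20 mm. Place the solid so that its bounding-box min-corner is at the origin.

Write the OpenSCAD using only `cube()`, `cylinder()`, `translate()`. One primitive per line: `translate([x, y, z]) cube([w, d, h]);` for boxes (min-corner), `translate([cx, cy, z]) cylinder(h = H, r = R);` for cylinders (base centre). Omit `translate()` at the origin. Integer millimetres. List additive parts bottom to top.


translate([120, 120, 0]) cylinder(h = 100, r = 120);
translate([60, 60, 100]) cube([120, 120, 120]);
translate([80, 80, 220]) cube([80, 80, 60]);
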